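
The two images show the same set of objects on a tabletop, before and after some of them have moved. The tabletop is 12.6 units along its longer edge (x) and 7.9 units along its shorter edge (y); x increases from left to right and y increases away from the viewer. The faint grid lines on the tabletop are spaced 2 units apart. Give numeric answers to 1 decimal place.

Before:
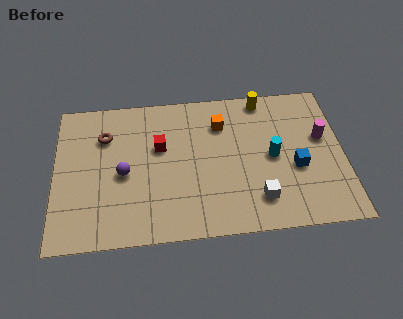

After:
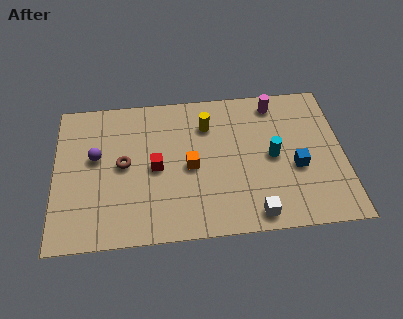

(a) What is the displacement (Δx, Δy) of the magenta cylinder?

(-2.0, 2.1)

The magenta cylinder started near (11.7, 4.7) and ended near (9.7, 6.8).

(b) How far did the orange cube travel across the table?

2.6

The orange cube was near (7.3, 5.9) before and (5.9, 3.7) after, so it travelled √(1.4² + 2.2²) ≈ 2.6 units.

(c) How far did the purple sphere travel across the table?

1.6

The purple sphere was near (3.0, 3.6) before and (1.8, 4.6) after, so it travelled √(1.2² + 1.0²) ≈ 1.6 units.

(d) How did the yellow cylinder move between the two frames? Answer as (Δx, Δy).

(-2.5, -1.2)

The yellow cylinder started near (9.2, 7.1) and ended near (6.7, 5.9).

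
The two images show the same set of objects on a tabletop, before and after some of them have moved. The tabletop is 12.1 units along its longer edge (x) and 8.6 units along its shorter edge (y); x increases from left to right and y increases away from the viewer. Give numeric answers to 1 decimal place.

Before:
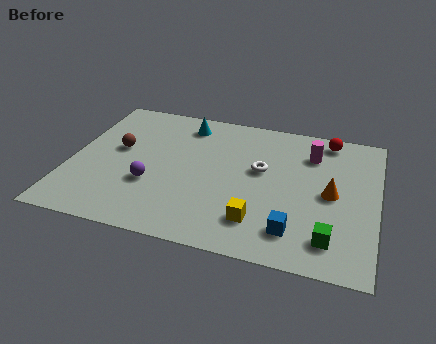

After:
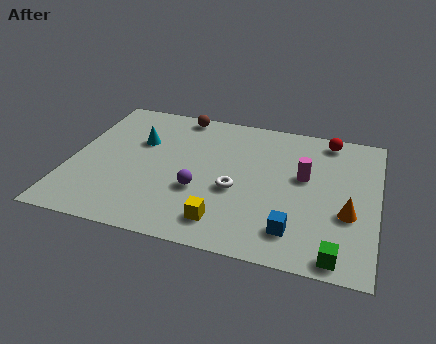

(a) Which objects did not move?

the blue cube and the red sphere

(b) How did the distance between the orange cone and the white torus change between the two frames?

+1.5

Before: roughly 2.9 units apart; after: 4.4. That's 1.5 units further apart.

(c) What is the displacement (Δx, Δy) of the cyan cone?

(-1.7, -1.6)

The cyan cone was at about (4.3, 7.2) and moved to about (2.6, 5.6).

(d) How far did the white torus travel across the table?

1.7

From (7.5, 5.0) to (6.6, 3.5), the white torus covered √(0.9² + 1.5²) ≈ 1.7 units.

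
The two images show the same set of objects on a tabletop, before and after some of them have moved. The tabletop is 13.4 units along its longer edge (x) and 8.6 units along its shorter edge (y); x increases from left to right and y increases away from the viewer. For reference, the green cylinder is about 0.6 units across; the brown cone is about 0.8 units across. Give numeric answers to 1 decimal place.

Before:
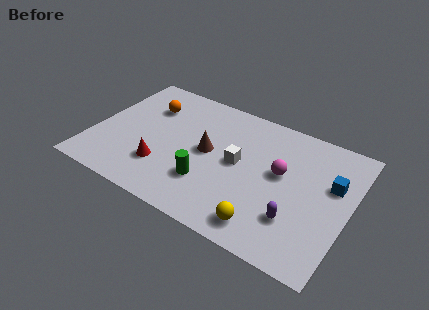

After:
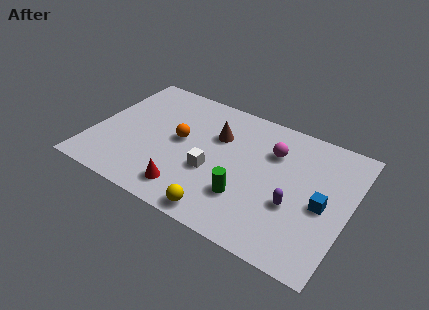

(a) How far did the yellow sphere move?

2.2

The yellow sphere was near (9.5, 1.3) before and (7.3, 0.9) after, so it travelled √(2.2² + 0.4²) ≈ 2.2 units.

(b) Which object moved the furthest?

the orange sphere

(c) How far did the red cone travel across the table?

1.7

From (3.9, 2.4) to (5.4, 1.5), the red cone covered √(1.5² + 0.9²) ≈ 1.7 units.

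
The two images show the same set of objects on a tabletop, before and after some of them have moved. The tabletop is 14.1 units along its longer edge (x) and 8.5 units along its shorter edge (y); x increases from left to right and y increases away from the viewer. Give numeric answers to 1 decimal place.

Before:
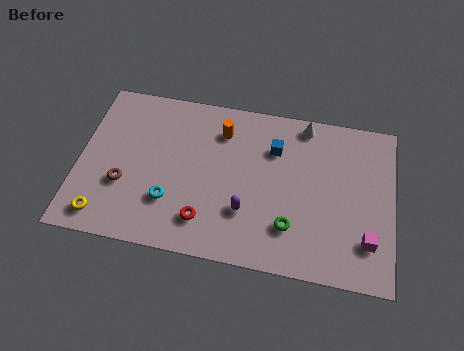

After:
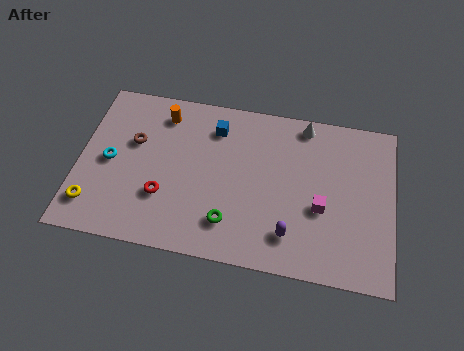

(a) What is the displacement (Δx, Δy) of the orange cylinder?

(-2.7, 0.4)

The orange cylinder was at about (6.3, 6.6) and moved to about (3.6, 7.0).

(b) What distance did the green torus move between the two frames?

2.7

The green torus was near (9.6, 2.2) before and (6.9, 1.9) after, so it travelled √(2.7² + 0.3²) ≈ 2.7 units.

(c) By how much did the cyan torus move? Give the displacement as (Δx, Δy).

(-2.8, 1.6)

The cyan torus was at about (4.2, 2.5) and moved to about (1.4, 4.1).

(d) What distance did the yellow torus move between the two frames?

0.7

From (1.3, 1.2) to (0.8, 1.7), the yellow torus covered √(0.5² + 0.5²) ≈ 0.7 units.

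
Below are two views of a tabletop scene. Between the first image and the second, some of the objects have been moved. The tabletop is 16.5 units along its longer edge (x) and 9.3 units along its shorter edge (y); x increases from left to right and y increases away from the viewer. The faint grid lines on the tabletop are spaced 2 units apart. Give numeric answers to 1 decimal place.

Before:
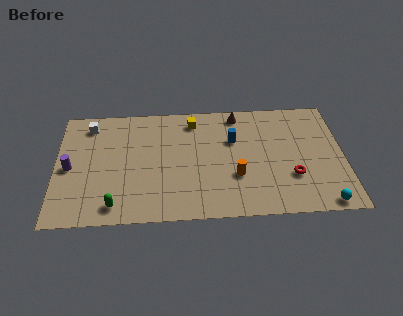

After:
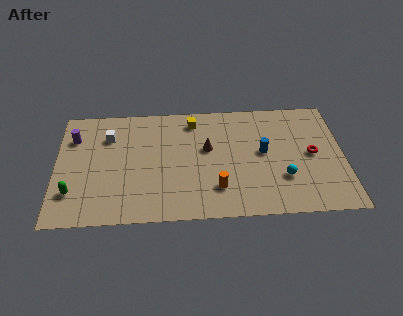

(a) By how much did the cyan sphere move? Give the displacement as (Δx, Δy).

(-2.2, 2.1)

From the two frames, the cyan sphere sits at roughly (15.2, 0.8) before and (13.0, 2.9) after.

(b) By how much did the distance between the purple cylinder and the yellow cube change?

-0.9

Before: roughly 7.9 units apart; after: 7.0. That's 0.9 units closer together.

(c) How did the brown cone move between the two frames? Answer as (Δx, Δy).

(-1.8, -2.7)

From the two frames, the brown cone sits at roughly (10.5, 8.2) before and (8.7, 5.5) after.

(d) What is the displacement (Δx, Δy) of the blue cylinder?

(1.7, -1.1)

The blue cylinder started near (10.2, 6.1) and ended near (11.9, 5.0).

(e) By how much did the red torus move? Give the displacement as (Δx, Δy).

(1.2, 1.7)

The red torus was at about (13.5, 3.0) and moved to about (14.7, 4.7).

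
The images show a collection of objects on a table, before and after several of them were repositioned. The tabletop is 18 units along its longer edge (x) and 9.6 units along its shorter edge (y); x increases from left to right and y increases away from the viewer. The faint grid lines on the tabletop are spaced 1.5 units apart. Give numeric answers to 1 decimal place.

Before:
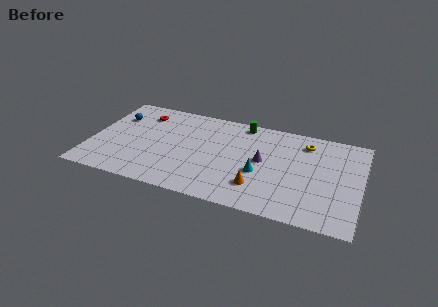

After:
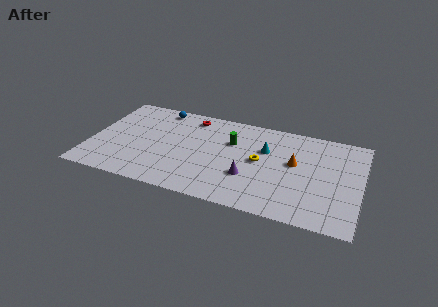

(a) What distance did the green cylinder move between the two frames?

2.3

The green cylinder moved from about (9.9, 8.6) to (9.3, 6.4), a distance of √(0.6² + 2.2²) ≈ 2.3.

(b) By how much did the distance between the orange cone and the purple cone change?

+1.0

Before: roughly 2.7 units apart; after: 3.7. That's 1.0 units further apart.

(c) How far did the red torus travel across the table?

3.4

From (3.1, 7.6) to (6.4, 8.2), the red torus covered √(3.3² + 0.6²) ≈ 3.4 units.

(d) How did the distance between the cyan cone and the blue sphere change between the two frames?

-2.7

Before: roughly 10.4 units apart; after: 7.7. That's 2.7 units closer together.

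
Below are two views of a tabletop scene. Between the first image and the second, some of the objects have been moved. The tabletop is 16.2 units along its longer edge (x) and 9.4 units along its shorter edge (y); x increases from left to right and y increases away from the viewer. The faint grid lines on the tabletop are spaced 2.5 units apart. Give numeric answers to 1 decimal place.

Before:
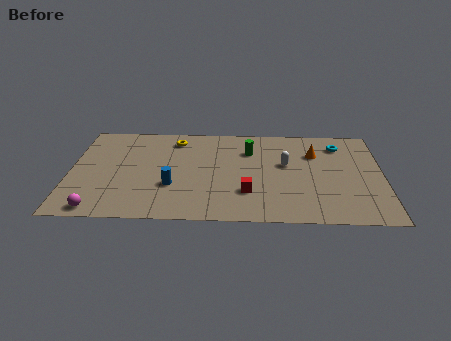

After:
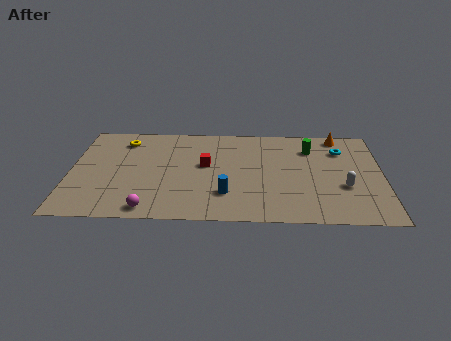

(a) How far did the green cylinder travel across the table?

3.2

The green cylinder moved from about (9.3, 6.8) to (12.5, 7.1), a distance of √(3.2² + 0.3²) ≈ 3.2.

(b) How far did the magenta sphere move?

2.6

The magenta sphere moved from about (1.6, 0.9) to (4.2, 1.0), a distance of √(2.6² + 0.1²) ≈ 2.6.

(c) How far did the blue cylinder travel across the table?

2.9

The blue cylinder moved from about (5.3, 3.2) to (8.1, 2.5), a distance of √(2.8² + 0.7²) ≈ 2.9.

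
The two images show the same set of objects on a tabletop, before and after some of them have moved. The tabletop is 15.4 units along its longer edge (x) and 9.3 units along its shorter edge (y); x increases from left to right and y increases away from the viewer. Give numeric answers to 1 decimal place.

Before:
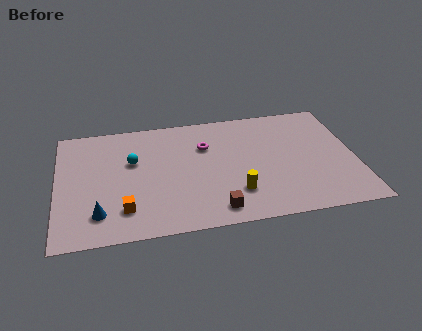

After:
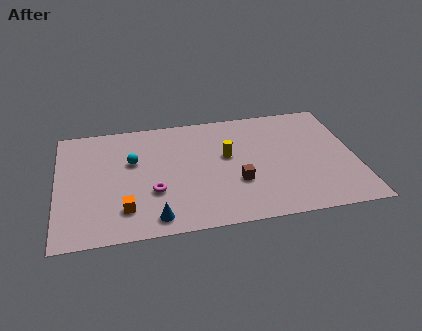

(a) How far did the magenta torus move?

4.3

From (7.7, 6.4) to (4.9, 3.2), the magenta torus covered √(2.8² + 3.2²) ≈ 4.3 units.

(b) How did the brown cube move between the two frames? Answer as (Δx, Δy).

(1.2, 1.9)

The brown cube was at about (8.0, 1.3) and moved to about (9.2, 3.2).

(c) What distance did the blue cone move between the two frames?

2.9

From (2.1, 2.0) to (4.9, 1.2), the blue cone covered √(2.8² + 0.8²) ≈ 2.9 units.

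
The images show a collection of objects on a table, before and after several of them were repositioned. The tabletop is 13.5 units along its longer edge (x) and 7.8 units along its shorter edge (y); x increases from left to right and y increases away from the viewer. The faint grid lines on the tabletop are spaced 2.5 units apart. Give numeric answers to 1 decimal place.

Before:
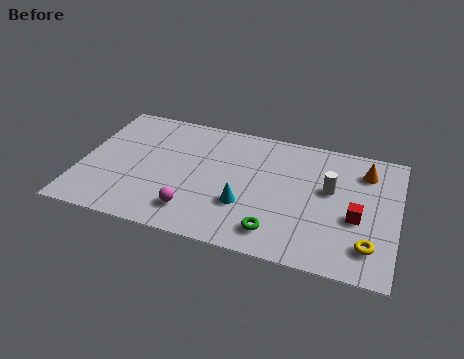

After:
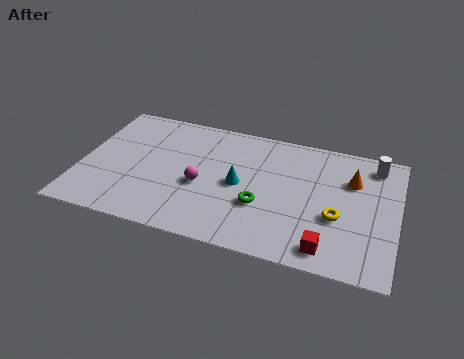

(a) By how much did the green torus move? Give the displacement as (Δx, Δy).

(-0.7, 1.4)

From the two frames, the green torus sits at roughly (8.5, 1.4) before and (7.8, 2.8) after.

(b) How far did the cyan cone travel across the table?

1.2

From (7.1, 2.6) to (6.8, 3.8), the cyan cone covered √(0.3² + 1.2²) ≈ 1.2 units.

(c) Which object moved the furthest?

the white cylinder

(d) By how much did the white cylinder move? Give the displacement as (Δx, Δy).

(1.8, 2.0)

From the two frames, the white cylinder sits at roughly (10.6, 4.6) before and (12.4, 6.6) after.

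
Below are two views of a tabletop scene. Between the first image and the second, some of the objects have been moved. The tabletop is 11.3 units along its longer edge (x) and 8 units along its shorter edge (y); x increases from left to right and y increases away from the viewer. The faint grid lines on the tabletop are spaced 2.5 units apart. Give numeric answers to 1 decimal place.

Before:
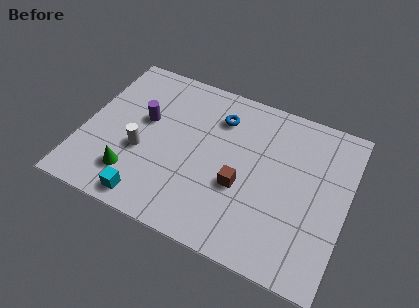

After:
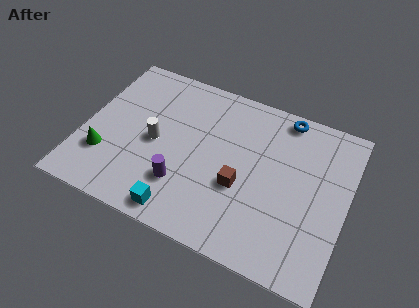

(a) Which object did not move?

the brown cube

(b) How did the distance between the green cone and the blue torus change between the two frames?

+3.3

The distance was about 5.4 in the first image and 8.7 in the second, so they moved 3.3 units further apart.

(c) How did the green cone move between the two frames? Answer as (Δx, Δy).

(-1.3, 0.5)

The green cone started near (2.4, 1.8) and ended near (1.1, 2.3).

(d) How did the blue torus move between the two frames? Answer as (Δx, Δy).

(2.7, 1.1)

The blue torus was at about (5.6, 6.1) and moved to about (8.3, 7.2).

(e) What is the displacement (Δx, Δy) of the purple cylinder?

(2.0, -2.5)

The purple cylinder was at about (2.5, 4.7) and moved to about (4.5, 2.2).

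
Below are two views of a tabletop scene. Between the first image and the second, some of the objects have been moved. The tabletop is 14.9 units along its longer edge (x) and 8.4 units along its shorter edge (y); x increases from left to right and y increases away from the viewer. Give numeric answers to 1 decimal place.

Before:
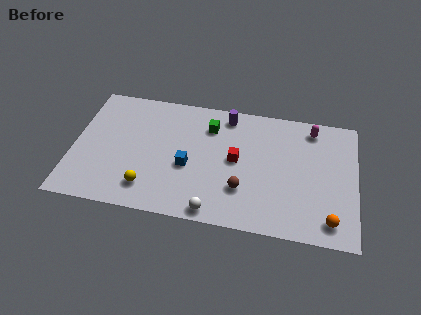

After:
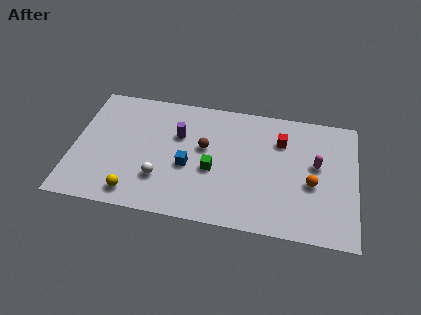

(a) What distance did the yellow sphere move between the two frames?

0.9

The yellow sphere was near (4.1, 1.7) before and (3.4, 1.2) after, so it travelled √(0.7² + 0.5²) ≈ 0.9 units.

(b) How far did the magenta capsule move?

2.4

From (12.5, 7.2) to (12.8, 4.8), the magenta capsule covered √(0.3² + 2.4²) ≈ 2.4 units.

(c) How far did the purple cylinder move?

3.1

The purple cylinder was near (8.0, 7.3) before and (5.5, 5.5) after, so it travelled √(2.5² + 1.8²) ≈ 3.1 units.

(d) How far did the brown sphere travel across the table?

3.2

From (9.0, 2.5) to (6.9, 4.9), the brown sphere covered √(2.1² + 2.4²) ≈ 3.2 units.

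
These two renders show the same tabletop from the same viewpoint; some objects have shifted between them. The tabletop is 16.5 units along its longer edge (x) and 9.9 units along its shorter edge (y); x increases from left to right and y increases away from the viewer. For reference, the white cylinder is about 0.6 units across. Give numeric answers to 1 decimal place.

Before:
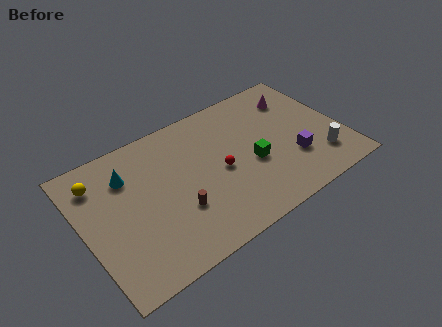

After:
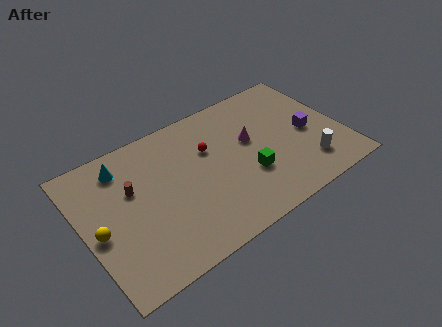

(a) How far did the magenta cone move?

3.8

The magenta cone moved from about (14.2, 7.6) to (10.8, 5.8), a distance of √(3.4² + 1.8²) ≈ 3.8.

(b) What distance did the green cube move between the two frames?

0.8

From (10.6, 4.1) to (10.2, 3.4), the green cube covered √(0.4² + 0.7²) ≈ 0.8 units.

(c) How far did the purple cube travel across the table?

2.0

The purple cube moved from about (13.1, 3.1) to (14.4, 4.6), a distance of √(1.3² + 1.5²) ≈ 2.0.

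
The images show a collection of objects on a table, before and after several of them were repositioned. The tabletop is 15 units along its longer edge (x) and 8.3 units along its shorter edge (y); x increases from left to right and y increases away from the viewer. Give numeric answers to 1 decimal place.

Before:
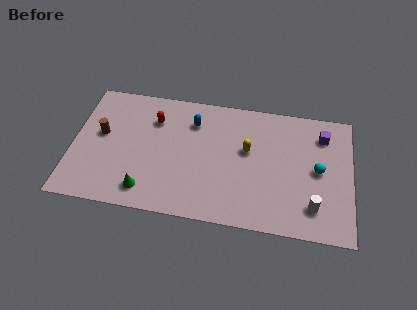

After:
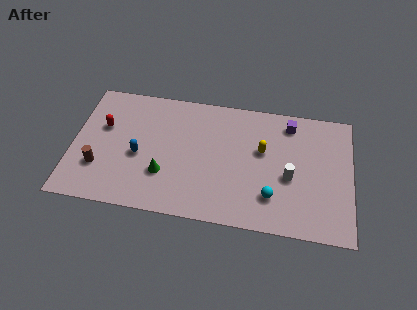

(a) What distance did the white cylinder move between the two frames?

2.1

The white cylinder was near (13.0, 1.8) before and (11.7, 3.5) after, so it travelled √(1.3² + 1.7²) ≈ 2.1 units.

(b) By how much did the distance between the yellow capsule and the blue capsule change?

+3.4

Before: roughly 3.3 units apart; after: 6.7. That's 3.4 units further apart.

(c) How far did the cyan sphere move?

3.2

The cyan sphere moved from about (13.2, 4.2) to (10.8, 2.1), a distance of √(2.4² + 2.1²) ≈ 3.2.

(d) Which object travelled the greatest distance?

the blue capsule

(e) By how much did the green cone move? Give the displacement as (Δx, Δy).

(0.9, 1.2)

From the two frames, the green cone sits at roughly (4.1, 1.4) before and (5.0, 2.6) after.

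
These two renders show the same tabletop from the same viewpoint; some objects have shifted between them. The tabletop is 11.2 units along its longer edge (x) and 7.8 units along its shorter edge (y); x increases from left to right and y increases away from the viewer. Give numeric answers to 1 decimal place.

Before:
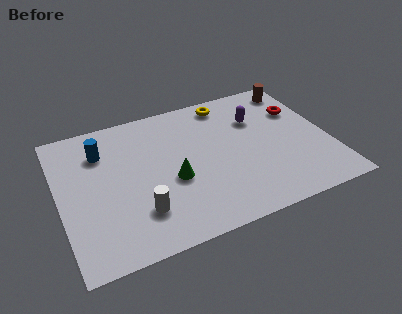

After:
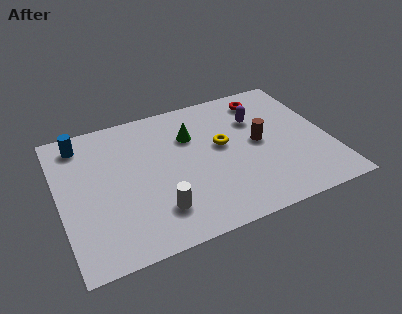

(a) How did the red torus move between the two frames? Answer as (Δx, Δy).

(-1.3, 1.2)

The red torus started near (10.2, 5.3) and ended near (8.9, 6.5).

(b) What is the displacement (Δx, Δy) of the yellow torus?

(-0.5, -2.4)

The yellow torus was at about (7.3, 6.8) and moved to about (6.8, 4.4).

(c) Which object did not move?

the purple capsule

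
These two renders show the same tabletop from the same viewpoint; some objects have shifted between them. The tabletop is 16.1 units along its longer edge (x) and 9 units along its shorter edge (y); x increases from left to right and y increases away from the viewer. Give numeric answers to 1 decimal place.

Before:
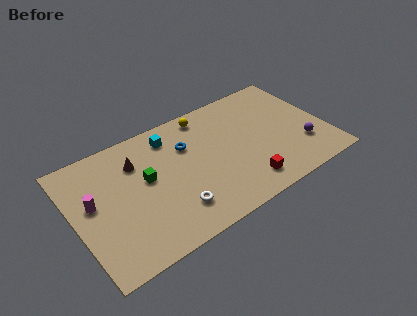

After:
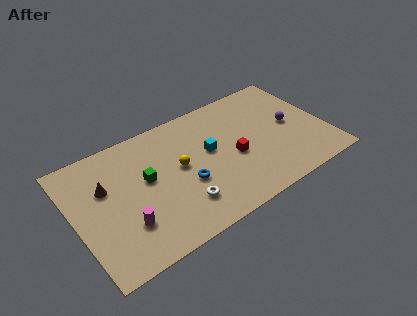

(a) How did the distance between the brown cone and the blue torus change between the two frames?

+2.1

Before: roughly 3.2 units apart; after: 5.3. That's 2.1 units further apart.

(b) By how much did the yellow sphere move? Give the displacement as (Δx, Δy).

(-2.2, -3.0)

From the two frames, the yellow sphere sits at roughly (8.9, 7.9) before and (6.7, 4.9) after.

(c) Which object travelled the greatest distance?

the yellow sphere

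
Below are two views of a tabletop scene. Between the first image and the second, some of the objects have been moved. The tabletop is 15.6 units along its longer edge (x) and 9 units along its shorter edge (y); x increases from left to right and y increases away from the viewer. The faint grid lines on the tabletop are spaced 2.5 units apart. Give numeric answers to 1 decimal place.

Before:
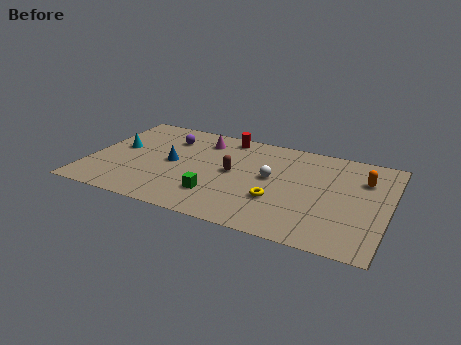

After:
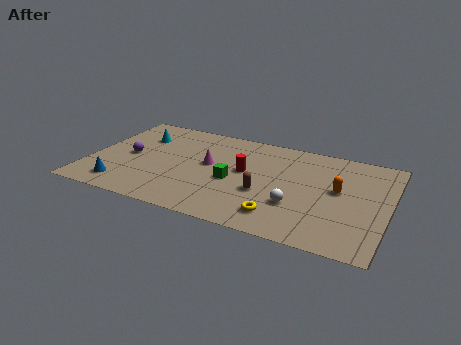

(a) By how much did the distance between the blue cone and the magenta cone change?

+2.5

The distance was about 3.0 in the first image and 5.5 in the second, so they moved 2.5 units further apart.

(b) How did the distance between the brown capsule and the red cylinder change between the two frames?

-1.4

Before: roughly 3.4 units apart; after: 2.0. That's 1.4 units closer together.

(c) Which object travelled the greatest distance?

the blue cone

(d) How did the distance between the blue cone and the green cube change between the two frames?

+2.7

They were about 3.4 units apart before and 6.1 after — 2.7 units further apart.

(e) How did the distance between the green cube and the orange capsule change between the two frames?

-2.9

They were about 8.4 units apart before and 5.5 after — 2.9 units closer together.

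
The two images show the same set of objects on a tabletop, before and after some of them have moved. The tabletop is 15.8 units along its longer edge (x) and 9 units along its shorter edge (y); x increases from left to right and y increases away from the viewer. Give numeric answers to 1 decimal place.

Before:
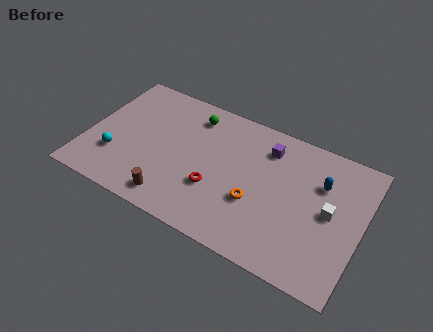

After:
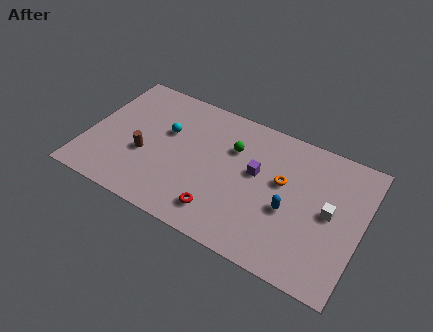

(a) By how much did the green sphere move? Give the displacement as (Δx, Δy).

(2.5, -1.2)

The green sphere was at about (5.7, 7.4) and moved to about (8.2, 6.2).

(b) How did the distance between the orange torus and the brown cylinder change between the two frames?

+3.1

Before: roughly 4.9 units apart; after: 8.0. That's 3.1 units further apart.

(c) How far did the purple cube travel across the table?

1.9

The purple cube was near (10.1, 7.1) before and (9.7, 5.2) after, so it travelled √(0.4² + 1.9²) ≈ 1.9 units.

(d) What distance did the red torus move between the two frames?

1.5

From (7.6, 3.1) to (8.1, 1.7), the red torus covered √(0.5² + 1.4²) ≈ 1.5 units.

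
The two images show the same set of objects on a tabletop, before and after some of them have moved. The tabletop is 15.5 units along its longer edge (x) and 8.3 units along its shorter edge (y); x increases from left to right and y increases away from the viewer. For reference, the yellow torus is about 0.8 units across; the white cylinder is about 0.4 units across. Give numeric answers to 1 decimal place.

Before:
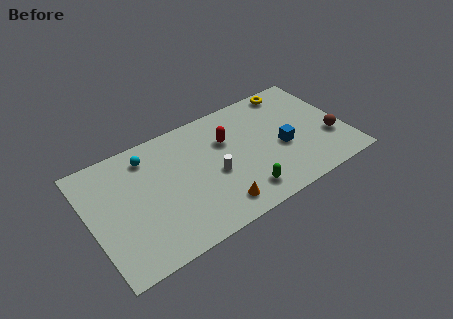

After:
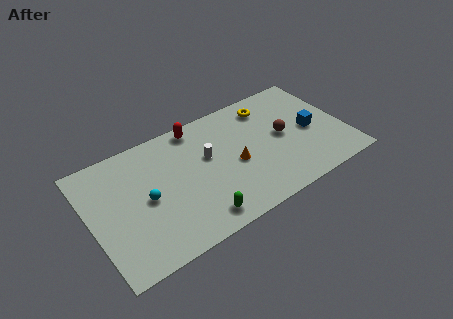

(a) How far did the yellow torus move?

1.7

The yellow torus was near (12.9, 7.4) before and (11.3, 6.8) after, so it travelled √(1.6² + 0.6²) ≈ 1.7 units.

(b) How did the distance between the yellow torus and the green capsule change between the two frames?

+0.5

They were about 7.2 units apart before and 7.7 after — 0.5 units further apart.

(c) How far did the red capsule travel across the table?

2.4

From (8.5, 5.6) to (6.9, 7.4), the red capsule covered √(1.6² + 1.8²) ≈ 2.4 units.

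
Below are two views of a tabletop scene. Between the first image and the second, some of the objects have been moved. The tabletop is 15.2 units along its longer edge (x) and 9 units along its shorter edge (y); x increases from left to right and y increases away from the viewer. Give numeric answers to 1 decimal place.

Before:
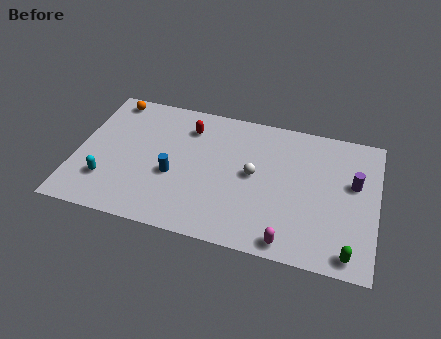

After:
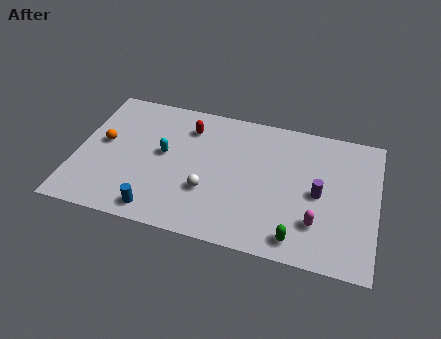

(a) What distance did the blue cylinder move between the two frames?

2.6

From (5.0, 3.6) to (4.4, 1.1), the blue cylinder covered √(0.6² + 2.5²) ≈ 2.6 units.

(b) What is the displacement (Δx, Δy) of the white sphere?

(-2.2, -1.7)

The white sphere started near (9.0, 4.7) and ended near (6.8, 3.0).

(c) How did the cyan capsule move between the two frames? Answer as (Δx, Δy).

(2.7, 2.5)

The cyan capsule was at about (1.7, 2.4) and moved to about (4.4, 4.9).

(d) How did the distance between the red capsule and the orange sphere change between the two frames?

+0.5

They were about 4.2 units apart before and 4.7 after — 0.5 units further apart.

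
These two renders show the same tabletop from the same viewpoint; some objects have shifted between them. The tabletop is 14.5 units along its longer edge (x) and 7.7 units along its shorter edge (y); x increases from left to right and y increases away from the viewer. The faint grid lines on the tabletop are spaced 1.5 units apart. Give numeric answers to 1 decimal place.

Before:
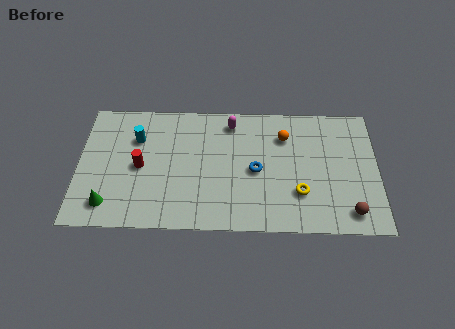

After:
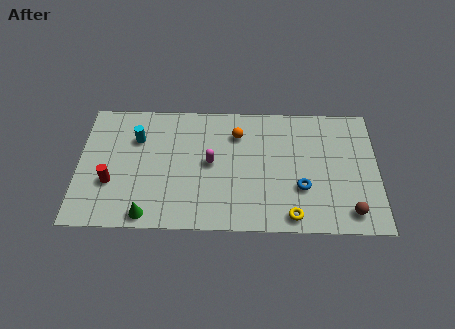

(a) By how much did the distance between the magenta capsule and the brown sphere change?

-0.5

They were about 7.8 units apart before and 7.3 after — 0.5 units closer together.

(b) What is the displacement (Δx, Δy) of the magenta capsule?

(-1.0, -2.5)

The magenta capsule was at about (7.4, 6.5) and moved to about (6.4, 4.0).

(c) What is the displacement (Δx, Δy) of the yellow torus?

(-0.4, -1.4)

The yellow torus was at about (10.7, 2.3) and moved to about (10.3, 0.9).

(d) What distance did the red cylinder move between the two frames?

1.7

The red cylinder was near (3.0, 3.7) before and (1.6, 2.7) after, so it travelled √(1.4² + 1.0²) ≈ 1.7 units.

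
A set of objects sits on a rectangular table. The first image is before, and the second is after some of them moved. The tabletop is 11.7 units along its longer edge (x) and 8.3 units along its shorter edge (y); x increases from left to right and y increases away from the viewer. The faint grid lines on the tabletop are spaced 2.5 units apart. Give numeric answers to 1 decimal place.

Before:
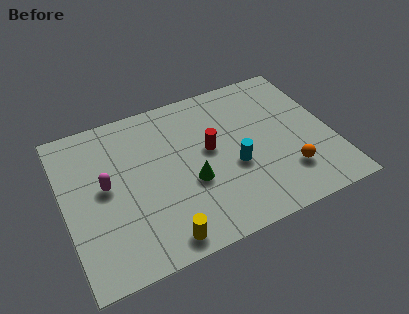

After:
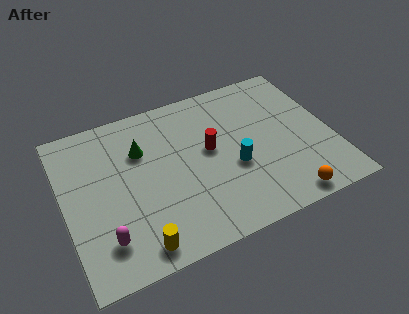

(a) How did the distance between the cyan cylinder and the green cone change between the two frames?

+2.6

Before: roughly 1.9 units apart; after: 4.5. That's 2.6 units further apart.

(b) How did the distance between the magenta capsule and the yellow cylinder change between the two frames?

-2.5

Before: roughly 4.0 units apart; after: 1.5. That's 2.5 units closer together.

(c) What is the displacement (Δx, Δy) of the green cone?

(-1.9, 2.5)

The green cone was at about (5.4, 3.2) and moved to about (3.5, 5.7).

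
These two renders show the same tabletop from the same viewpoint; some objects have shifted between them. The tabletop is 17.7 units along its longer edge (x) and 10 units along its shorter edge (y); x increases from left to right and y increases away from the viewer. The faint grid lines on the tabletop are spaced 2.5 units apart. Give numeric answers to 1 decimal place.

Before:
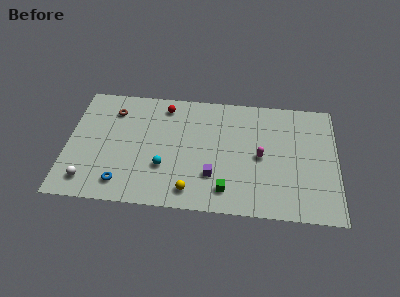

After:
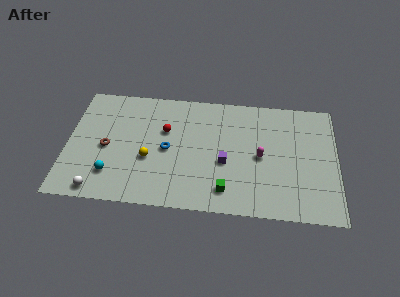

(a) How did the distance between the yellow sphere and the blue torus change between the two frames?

-3.0

Before: roughly 4.5 units apart; after: 1.5. That's 3.0 units closer together.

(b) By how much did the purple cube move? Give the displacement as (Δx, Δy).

(0.8, 1.2)

The purple cube started near (9.6, 2.9) and ended near (10.4, 4.1).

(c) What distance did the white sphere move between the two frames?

1.0

The white sphere was near (1.5, 1.7) before and (2.2, 1.0) after, so it travelled √(0.7² + 0.7²) ≈ 1.0 units.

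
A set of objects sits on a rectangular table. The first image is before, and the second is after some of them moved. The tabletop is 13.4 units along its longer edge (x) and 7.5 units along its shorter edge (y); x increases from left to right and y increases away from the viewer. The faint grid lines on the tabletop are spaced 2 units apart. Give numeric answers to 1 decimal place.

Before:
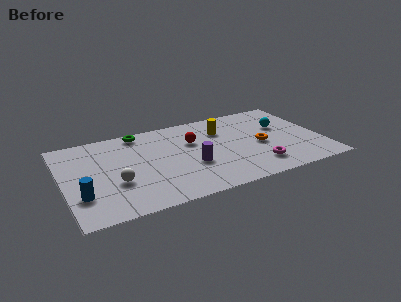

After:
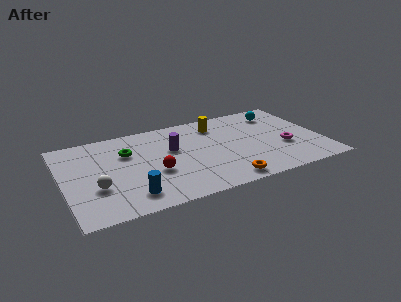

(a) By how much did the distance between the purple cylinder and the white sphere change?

+0.7

They were about 3.9 units apart before and 4.6 after — 0.7 units further apart.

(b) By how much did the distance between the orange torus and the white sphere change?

-1.0

Before: roughly 7.6 units apart; after: 6.6. That's 1.0 units closer together.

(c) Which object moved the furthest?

the orange torus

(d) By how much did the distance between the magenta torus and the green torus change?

+0.7

Before: roughly 7.6 units apart; after: 8.3. That's 0.7 units further apart.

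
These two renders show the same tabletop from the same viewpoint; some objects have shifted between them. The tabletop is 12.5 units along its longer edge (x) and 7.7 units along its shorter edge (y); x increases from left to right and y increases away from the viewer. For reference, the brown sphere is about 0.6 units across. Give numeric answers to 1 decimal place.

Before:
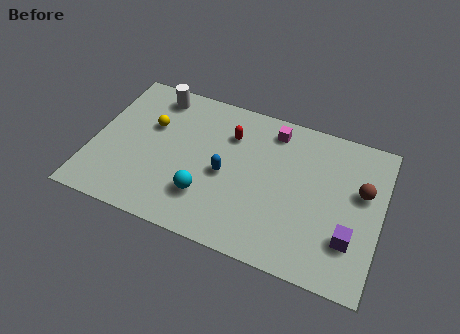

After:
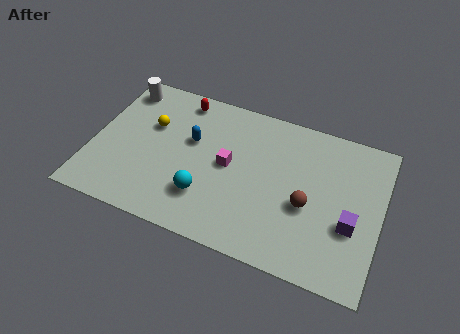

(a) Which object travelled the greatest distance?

the magenta cube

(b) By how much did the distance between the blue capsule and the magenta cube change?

-1.7

Before: roughly 3.5 units apart; after: 1.8. That's 1.7 units closer together.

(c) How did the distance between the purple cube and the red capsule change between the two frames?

+2.2

The distance was about 6.5 in the first image and 8.7 in the second, so they moved 2.2 units further apart.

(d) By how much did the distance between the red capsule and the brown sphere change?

+1.0

Before: roughly 5.9 units apart; after: 6.9. That's 1.0 units further apart.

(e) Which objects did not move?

the cyan sphere and the yellow sphere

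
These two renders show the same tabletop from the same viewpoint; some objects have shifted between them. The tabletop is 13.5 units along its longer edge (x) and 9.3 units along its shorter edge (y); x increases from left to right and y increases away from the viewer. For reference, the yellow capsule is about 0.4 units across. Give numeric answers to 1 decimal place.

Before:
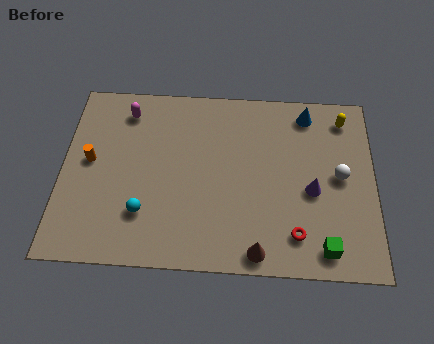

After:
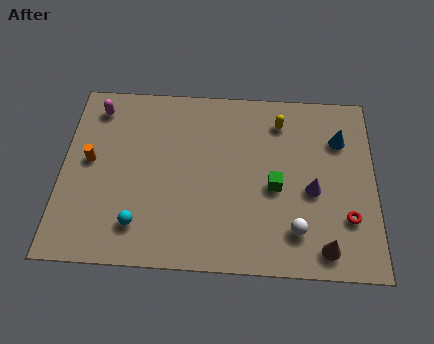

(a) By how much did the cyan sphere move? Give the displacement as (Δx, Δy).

(-0.2, -0.6)

From the two frames, the cyan sphere sits at roughly (3.6, 2.5) before and (3.4, 1.9) after.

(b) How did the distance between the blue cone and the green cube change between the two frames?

-3.0

They were about 6.8 units apart before and 3.8 after — 3.0 units closer together.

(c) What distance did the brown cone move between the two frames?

2.8

From (8.5, 0.9) to (11.3, 1.2), the brown cone covered √(2.8² + 0.3²) ≈ 2.8 units.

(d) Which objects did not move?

the orange cylinder and the purple cone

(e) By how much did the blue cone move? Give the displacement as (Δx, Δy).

(1.4, -1.3)

The blue cone started near (10.6, 8.0) and ended near (12.0, 6.7).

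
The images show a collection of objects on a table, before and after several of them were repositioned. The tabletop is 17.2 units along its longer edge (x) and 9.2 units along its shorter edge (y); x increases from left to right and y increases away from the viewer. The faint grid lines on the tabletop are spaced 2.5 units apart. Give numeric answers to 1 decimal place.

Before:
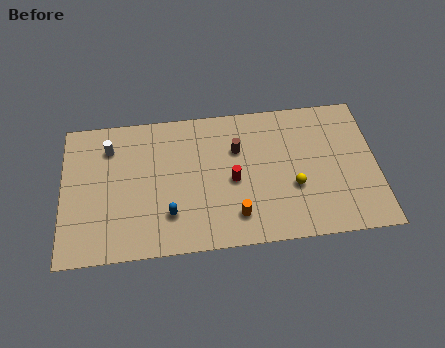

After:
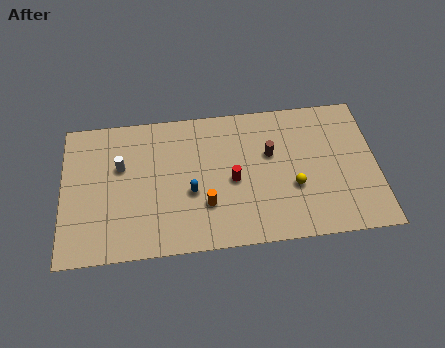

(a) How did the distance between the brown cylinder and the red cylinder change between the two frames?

+0.6

They were about 2.0 units apart before and 2.6 after — 0.6 units further apart.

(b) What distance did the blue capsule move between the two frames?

1.8

The blue capsule moved from about (5.8, 2.4) to (7.0, 3.7), a distance of √(1.2² + 1.3²) ≈ 1.8.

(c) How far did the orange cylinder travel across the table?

1.8

The orange cylinder moved from about (9.4, 1.9) to (7.8, 2.8), a distance of √(1.6² + 0.9²) ≈ 1.8.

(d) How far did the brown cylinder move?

1.9

The brown cylinder moved from about (9.6, 6.2) to (11.4, 5.7), a distance of √(1.8² + 0.5²) ≈ 1.9.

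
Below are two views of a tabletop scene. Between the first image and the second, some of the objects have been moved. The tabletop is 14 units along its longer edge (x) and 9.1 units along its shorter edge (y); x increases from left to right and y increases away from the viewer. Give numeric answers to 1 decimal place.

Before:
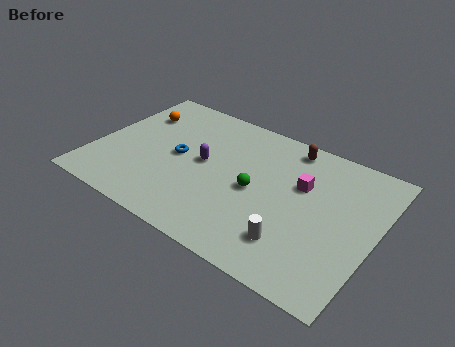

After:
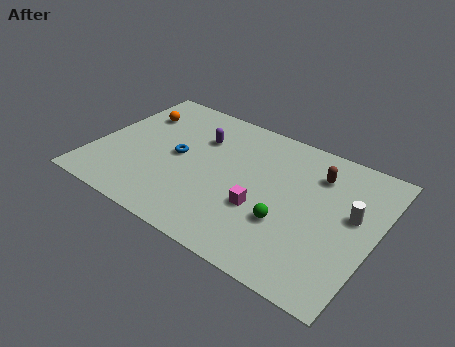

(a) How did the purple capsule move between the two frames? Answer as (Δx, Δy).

(-0.5, 1.6)

From the two frames, the purple capsule sits at roughly (5.4, 4.8) before and (4.9, 6.4) after.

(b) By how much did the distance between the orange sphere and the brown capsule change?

+1.5

Before: roughly 7.8 units apart; after: 9.3. That's 1.5 units further apart.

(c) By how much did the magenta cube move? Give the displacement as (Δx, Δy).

(-1.6, -2.5)

From the two frames, the magenta cube sits at roughly (10.2, 5.8) before and (8.6, 3.3) after.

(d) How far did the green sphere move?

2.2

The green sphere moved from about (8.1, 4.3) to (9.9, 3.1), a distance of √(1.8² + 1.2²) ≈ 2.2.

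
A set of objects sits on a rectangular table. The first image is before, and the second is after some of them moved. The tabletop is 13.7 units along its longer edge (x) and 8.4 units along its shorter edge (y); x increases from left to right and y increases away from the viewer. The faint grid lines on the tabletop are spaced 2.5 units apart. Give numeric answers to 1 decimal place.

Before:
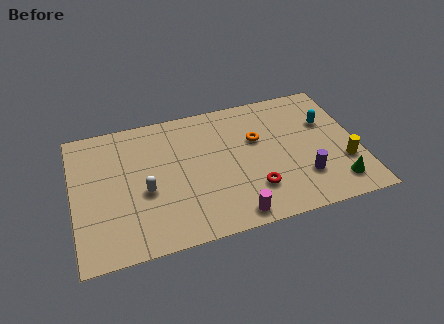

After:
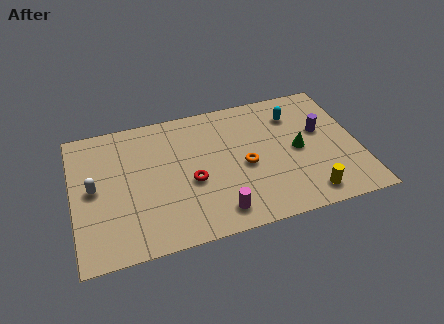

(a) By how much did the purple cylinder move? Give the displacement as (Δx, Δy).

(1.1, 2.7)

The purple cylinder was at about (10.9, 2.3) and moved to about (12.0, 5.0).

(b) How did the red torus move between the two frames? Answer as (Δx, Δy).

(-2.9, 1.3)

The red torus was at about (8.5, 2.2) and moved to about (5.6, 3.5).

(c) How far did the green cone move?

3.1

The green cone was near (12.4, 1.5) before and (10.8, 4.1) after, so it travelled √(1.6² + 2.6²) ≈ 3.1 units.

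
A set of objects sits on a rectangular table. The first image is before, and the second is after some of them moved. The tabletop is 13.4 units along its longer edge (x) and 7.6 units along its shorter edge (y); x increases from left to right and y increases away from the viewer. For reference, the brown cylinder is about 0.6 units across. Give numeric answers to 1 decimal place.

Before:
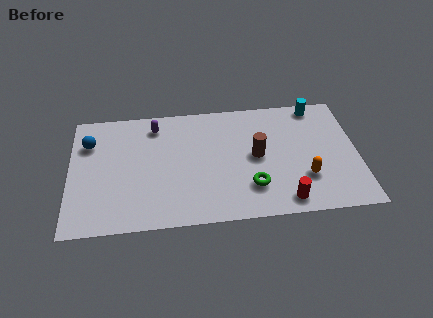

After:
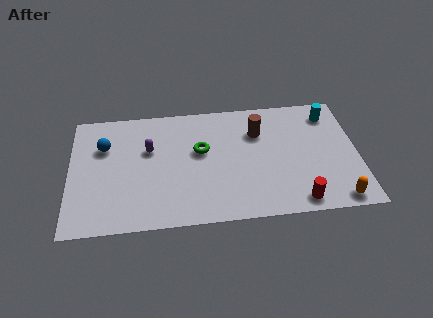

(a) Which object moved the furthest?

the green torus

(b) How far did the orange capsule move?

2.1

The orange capsule moved from about (10.9, 2.3) to (12.3, 0.8), a distance of √(1.4² + 1.5²) ≈ 2.1.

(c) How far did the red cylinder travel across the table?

0.6

The red cylinder was near (9.9, 1.0) before and (10.5, 0.9) after, so it travelled √(0.6² + 0.1²) ≈ 0.6 units.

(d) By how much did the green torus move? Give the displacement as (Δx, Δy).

(-2.3, 2.5)

From the two frames, the green torus sits at roughly (8.4, 2.0) before and (6.1, 4.5) after.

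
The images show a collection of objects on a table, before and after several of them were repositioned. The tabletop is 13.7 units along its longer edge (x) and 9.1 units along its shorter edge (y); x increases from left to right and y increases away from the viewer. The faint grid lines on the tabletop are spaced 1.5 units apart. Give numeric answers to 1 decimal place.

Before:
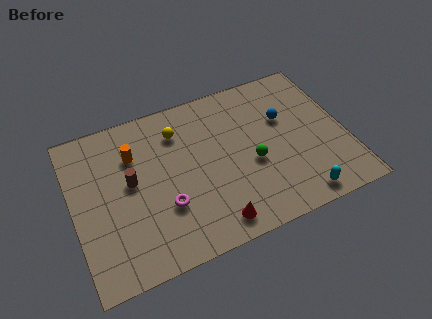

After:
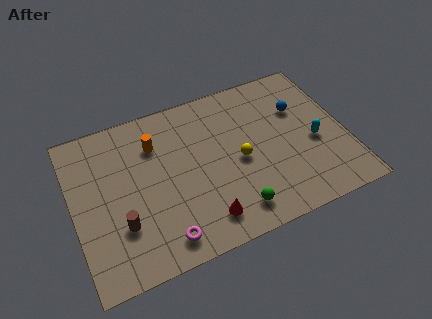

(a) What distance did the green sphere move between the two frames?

2.6

The green sphere was near (8.9, 3.8) before and (7.7, 1.5) after, so it travelled √(1.2² + 2.3²) ≈ 2.6 units.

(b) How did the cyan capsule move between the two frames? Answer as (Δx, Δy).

(1.2, 2.9)

From the two frames, the cyan capsule sits at roughly (10.9, 1.0) before and (12.1, 3.9) after.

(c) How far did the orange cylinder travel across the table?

1.1

The orange cylinder was near (3.2, 6.5) before and (4.3, 6.7) after, so it travelled √(1.1² + 0.2²) ≈ 1.1 units.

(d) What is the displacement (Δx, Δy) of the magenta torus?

(-0.3, -1.7)

The magenta torus started near (4.4, 3.0) and ended near (4.1, 1.3).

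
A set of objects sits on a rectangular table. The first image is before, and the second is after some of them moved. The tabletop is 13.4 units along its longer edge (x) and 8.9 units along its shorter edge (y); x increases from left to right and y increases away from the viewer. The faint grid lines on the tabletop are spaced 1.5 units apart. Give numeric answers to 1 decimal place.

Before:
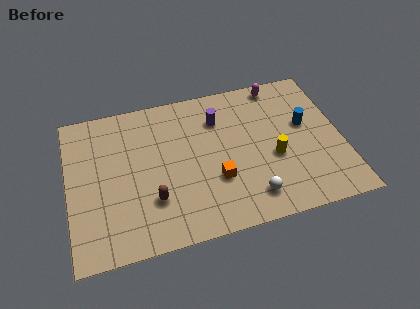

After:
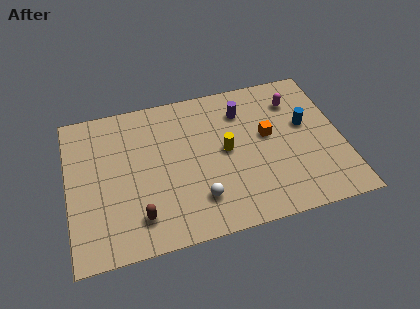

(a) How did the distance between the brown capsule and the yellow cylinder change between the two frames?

-0.9

They were about 6.1 units apart before and 5.2 after — 0.9 units closer together.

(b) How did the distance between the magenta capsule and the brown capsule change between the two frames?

+0.9

The distance was about 8.5 in the first image and 9.4 in the second, so they moved 0.9 units further apart.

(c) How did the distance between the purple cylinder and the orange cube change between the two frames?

-1.5

Before: roughly 3.6 units apart; after: 2.1. That's 1.5 units closer together.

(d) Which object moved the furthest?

the orange cube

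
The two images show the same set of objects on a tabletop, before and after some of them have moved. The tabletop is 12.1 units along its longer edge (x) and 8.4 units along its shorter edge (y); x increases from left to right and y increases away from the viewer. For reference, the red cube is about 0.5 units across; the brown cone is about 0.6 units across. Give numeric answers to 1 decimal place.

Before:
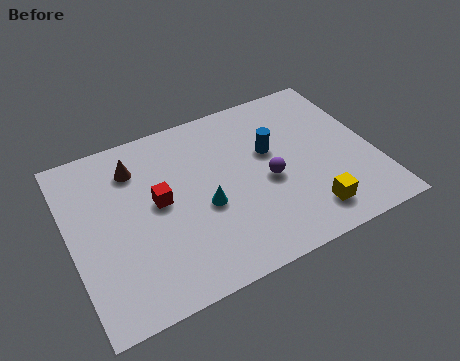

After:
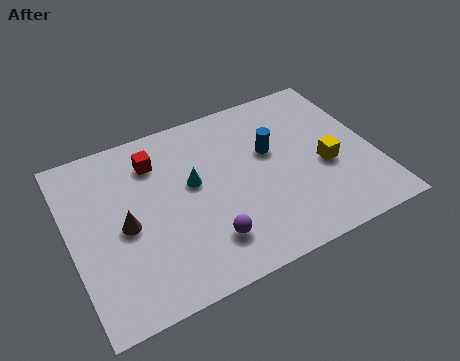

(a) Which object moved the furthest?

the purple sphere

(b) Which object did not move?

the blue cylinder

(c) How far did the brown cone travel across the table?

2.7

From (2.8, 6.5) to (2.1, 3.9), the brown cone covered √(0.7² + 2.6²) ≈ 2.7 units.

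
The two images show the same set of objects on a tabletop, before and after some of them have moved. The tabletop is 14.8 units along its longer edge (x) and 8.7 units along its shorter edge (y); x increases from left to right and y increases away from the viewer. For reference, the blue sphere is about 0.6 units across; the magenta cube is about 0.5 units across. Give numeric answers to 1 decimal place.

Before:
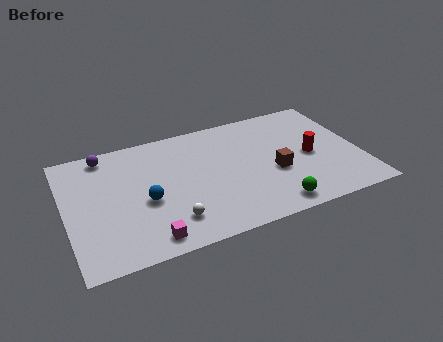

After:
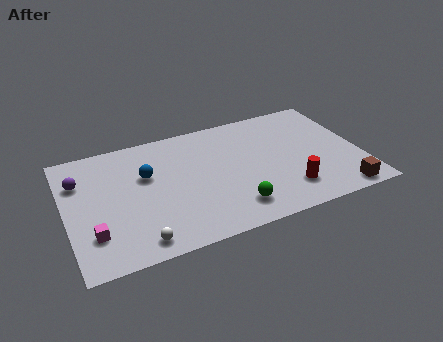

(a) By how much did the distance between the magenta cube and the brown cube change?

+5.3

Before: roughly 7.0 units apart; after: 12.3. That's 5.3 units further apart.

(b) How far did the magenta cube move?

2.9

The magenta cube moved from about (3.8, 1.1) to (1.2, 2.3), a distance of √(2.6² + 1.2²) ≈ 2.9.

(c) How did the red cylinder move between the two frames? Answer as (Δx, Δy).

(-1.4, -2.1)

The red cylinder started near (12.3, 4.1) and ended near (10.9, 2.0).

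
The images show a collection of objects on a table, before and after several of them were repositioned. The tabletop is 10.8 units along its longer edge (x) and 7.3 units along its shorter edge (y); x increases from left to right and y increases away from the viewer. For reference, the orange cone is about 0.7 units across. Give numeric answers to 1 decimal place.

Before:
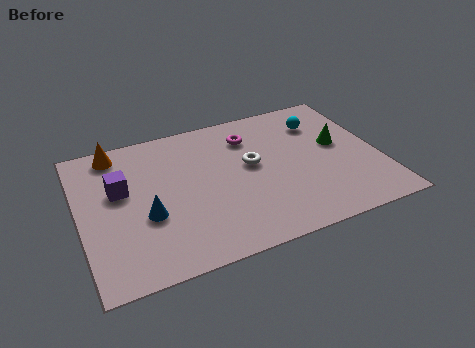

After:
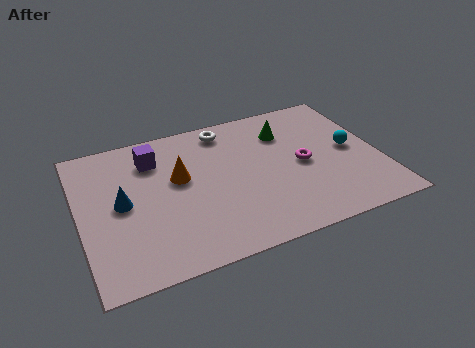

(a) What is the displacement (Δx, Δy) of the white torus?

(-0.7, 2.2)

The white torus started near (6.2, 4.1) and ended near (5.5, 6.3).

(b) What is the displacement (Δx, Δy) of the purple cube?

(1.3, 1.2)

From the two frames, the purple cube sits at roughly (1.5, 4.4) before and (2.8, 5.6) after.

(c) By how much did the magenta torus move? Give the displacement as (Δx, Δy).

(1.7, -2.1)

From the two frames, the magenta torus sits at roughly (6.3, 5.6) before and (8.0, 3.5) after.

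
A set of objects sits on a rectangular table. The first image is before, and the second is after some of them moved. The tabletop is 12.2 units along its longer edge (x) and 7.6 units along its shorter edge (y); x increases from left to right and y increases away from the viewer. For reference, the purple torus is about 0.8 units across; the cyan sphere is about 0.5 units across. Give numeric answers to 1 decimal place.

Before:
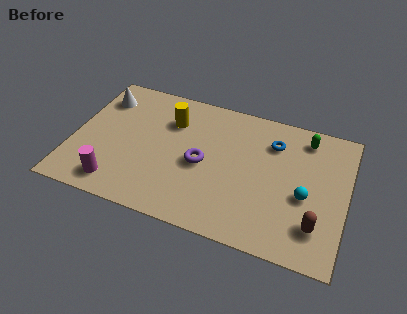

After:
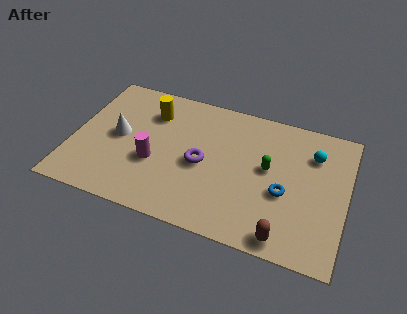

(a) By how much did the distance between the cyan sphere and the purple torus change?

+0.6

Before: roughly 4.6 units apart; after: 5.2. That's 0.6 units further apart.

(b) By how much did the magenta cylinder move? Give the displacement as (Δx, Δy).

(1.5, 1.7)

The magenta cylinder started near (2.2, 1.2) and ended near (3.7, 2.9).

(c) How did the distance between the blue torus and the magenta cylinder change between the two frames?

-2.2

Before: roughly 8.0 units apart; after: 5.8. That's 2.2 units closer together.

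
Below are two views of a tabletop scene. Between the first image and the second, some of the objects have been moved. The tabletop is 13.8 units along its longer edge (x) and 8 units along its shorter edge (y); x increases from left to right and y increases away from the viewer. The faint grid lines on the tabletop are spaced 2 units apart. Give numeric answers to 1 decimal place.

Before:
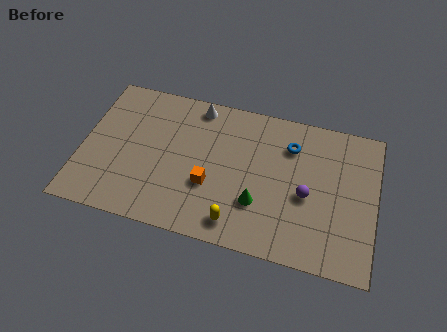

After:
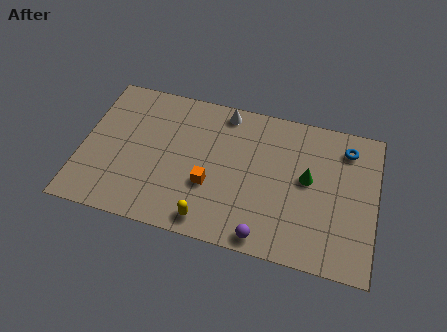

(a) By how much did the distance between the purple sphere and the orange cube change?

-1.1

The distance was about 4.5 in the first image and 3.4 in the second, so they moved 1.1 units closer together.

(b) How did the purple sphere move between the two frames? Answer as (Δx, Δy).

(-1.8, -2.7)

The purple sphere started near (10.6, 3.5) and ended near (8.8, 0.8).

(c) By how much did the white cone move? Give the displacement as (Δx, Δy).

(1.3, 0.0)

The white cone started near (5.2, 7.1) and ended near (6.5, 7.1).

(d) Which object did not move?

the orange cube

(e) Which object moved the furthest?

the purple sphere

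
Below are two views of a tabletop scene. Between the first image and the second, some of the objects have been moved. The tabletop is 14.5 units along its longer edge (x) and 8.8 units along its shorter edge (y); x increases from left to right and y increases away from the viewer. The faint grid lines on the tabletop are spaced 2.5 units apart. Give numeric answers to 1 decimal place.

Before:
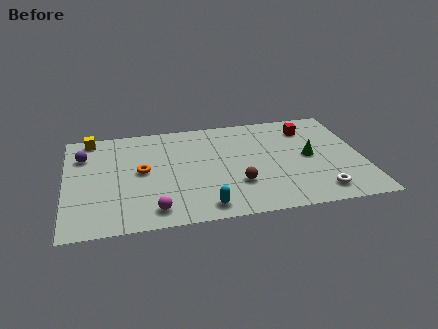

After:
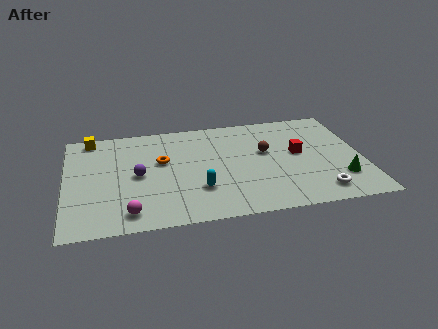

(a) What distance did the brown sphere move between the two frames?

2.9

The brown sphere moved from about (8.3, 2.7) to (9.8, 5.2), a distance of √(1.5² + 2.5²) ≈ 2.9.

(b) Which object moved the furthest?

the purple sphere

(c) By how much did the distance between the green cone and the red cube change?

+0.6

They were about 2.5 units apart before and 3.1 after — 0.6 units further apart.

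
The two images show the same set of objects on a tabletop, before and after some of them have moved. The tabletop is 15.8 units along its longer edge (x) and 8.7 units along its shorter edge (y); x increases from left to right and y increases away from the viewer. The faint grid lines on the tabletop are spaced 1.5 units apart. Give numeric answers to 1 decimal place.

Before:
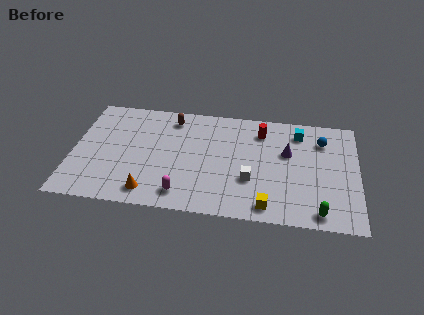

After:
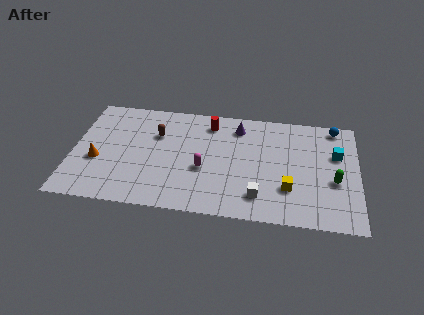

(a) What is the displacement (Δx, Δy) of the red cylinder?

(-2.9, 0.3)

The red cylinder started near (10.4, 6.9) and ended near (7.5, 7.2).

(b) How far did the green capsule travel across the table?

2.6

The green capsule was near (13.7, 1.0) before and (14.5, 3.5) after, so it travelled √(0.8² + 2.5²) ≈ 2.6 units.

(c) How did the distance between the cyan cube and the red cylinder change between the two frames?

+5.2

The distance was about 2.1 in the first image and 7.3 in the second, so they moved 5.2 units further apart.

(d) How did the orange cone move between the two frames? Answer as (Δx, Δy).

(-3.0, 2.1)

The orange cone was at about (4.4, 1.3) and moved to about (1.4, 3.4).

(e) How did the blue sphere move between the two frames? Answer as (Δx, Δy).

(0.7, 1.2)

From the two frames, the blue sphere sits at roughly (13.8, 6.6) before and (14.5, 7.8) after.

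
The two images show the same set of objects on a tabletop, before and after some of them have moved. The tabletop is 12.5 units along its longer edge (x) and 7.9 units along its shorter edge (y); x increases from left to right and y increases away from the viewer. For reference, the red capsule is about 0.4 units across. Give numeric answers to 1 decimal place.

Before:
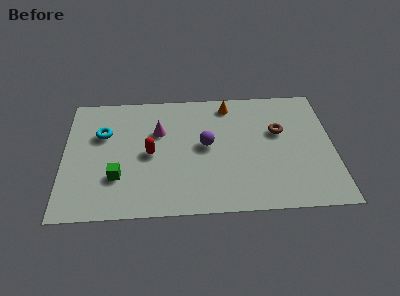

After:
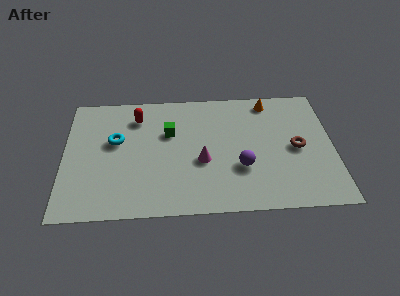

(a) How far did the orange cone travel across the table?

1.9

From (7.7, 6.8) to (9.6, 6.9), the orange cone covered √(1.9² + 0.1²) ≈ 1.9 units.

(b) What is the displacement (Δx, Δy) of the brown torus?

(0.8, -1.1)

The brown torus was at about (10.0, 4.9) and moved to about (10.8, 3.8).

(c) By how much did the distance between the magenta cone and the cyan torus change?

+1.7

The distance was about 2.6 in the first image and 4.3 in the second, so they moved 1.7 units further apart.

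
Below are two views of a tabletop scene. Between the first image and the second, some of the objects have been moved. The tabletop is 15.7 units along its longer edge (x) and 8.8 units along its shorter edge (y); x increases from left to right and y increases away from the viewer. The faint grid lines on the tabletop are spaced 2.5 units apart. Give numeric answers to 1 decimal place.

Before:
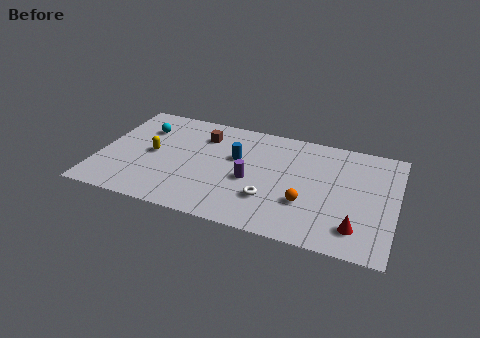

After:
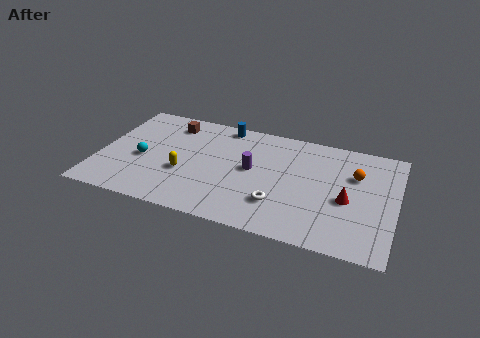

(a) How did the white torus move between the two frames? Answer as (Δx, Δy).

(0.5, -0.2)

The white torus started near (9.2, 2.6) and ended near (9.7, 2.4).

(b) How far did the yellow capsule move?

2.1

The yellow capsule was near (2.8, 4.4) before and (4.6, 3.3) after, so it travelled √(1.8² + 1.1²) ≈ 2.1 units.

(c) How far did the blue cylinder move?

2.7

The blue cylinder moved from about (7.2, 5.4) to (6.3, 7.9), a distance of √(0.9² + 2.5²) ≈ 2.7.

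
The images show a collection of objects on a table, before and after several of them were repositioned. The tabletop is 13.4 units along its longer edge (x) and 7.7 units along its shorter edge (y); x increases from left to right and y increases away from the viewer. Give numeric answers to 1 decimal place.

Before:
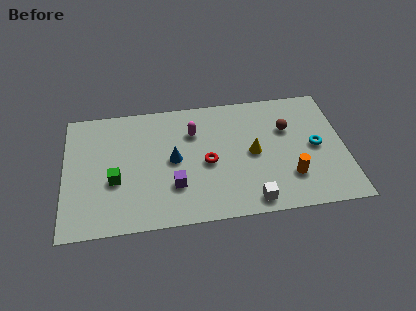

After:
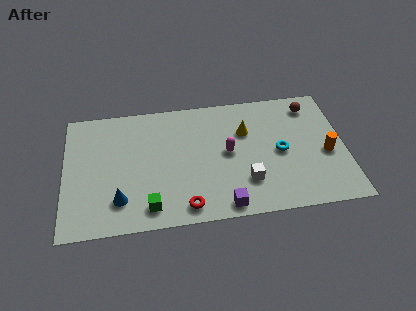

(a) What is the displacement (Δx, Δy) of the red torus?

(-1.1, -2.5)

The red torus started near (6.8, 3.5) and ended near (5.7, 1.0).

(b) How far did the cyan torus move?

1.7

The cyan torus was near (12.0, 3.8) before and (10.3, 3.7) after, so it travelled √(1.7² + 0.1²) ≈ 1.7 units.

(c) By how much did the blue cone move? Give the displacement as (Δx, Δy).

(-2.6, -2.1)

The blue cone was at about (5.2, 3.9) and moved to about (2.6, 1.8).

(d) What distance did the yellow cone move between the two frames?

1.4

The yellow cone moved from about (9.0, 3.8) to (8.7, 5.2), a distance of √(0.3² + 1.4²) ≈ 1.4.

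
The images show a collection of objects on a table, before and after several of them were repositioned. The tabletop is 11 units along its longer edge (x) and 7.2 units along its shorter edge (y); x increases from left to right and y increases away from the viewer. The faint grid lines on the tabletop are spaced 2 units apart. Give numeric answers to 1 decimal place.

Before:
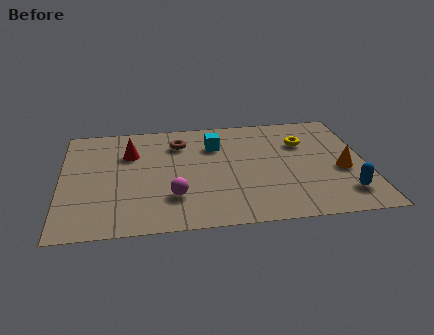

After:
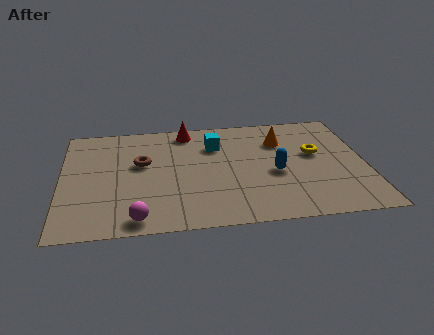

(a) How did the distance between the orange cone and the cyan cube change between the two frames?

-2.6

The distance was about 5.0 in the first image and 2.4 in the second, so they moved 2.6 units closer together.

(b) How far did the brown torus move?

1.8

From (4.3, 5.5) to (2.9, 4.3), the brown torus covered √(1.4² + 1.2²) ≈ 1.8 units.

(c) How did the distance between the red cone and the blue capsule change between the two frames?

-3.9

Before: roughly 8.4 units apart; after: 4.5. That's 3.9 units closer together.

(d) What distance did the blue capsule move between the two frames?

2.9

From (10.1, 1.5) to (7.7, 3.1), the blue capsule covered √(2.4² + 1.6²) ≈ 2.9 units.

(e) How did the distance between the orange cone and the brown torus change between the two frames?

-1.1

Before: roughly 6.3 units apart; after: 5.2. That's 1.1 units closer together.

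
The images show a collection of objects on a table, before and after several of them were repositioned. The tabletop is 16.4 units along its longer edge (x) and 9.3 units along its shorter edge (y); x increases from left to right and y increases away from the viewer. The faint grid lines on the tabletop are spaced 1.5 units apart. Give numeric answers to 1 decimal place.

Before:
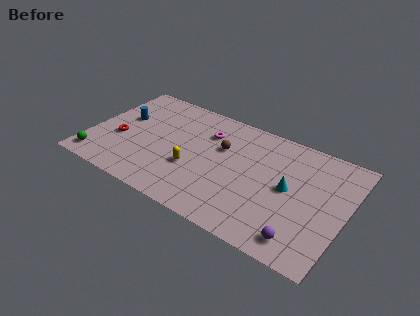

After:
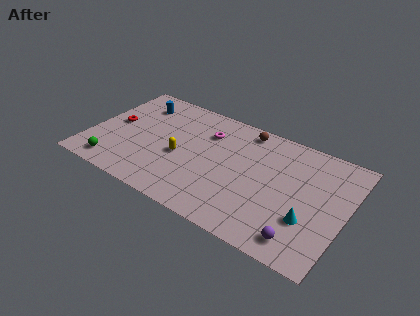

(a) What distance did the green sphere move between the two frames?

1.1

The green sphere moved from about (0.9, 1.3) to (2.0, 1.3), a distance of √(1.1² + 0.0²) ≈ 1.1.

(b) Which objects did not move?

the magenta torus and the purple sphere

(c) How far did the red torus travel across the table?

1.3

From (1.9, 3.7) to (1.4, 4.9), the red torus covered √(0.5² + 1.2²) ≈ 1.3 units.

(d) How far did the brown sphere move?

2.5

The brown sphere was near (8.3, 6.0) before and (9.5, 8.2) after, so it travelled √(1.2² + 2.2²) ≈ 2.5 units.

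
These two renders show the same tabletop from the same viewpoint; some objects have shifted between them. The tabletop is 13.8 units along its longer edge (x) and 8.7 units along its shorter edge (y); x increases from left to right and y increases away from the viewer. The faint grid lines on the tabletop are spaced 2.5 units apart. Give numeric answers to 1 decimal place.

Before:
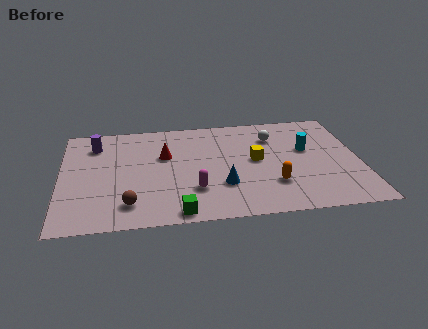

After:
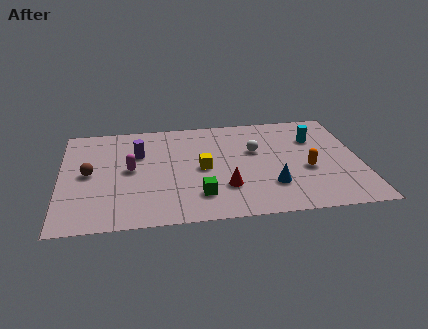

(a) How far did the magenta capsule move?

3.5

From (6.1, 2.5) to (3.2, 4.5), the magenta capsule covered √(2.9² + 2.0²) ≈ 3.5 units.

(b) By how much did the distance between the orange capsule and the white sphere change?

-1.0

Before: roughly 4.0 units apart; after: 3.0. That's 1.0 units closer together.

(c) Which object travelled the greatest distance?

the red cone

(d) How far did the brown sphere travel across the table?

3.2

The brown sphere moved from about (3.1, 1.7) to (1.3, 4.4), a distance of √(1.8² + 2.7²) ≈ 3.2.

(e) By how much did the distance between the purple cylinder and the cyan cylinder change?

-1.7

They were about 9.9 units apart before and 8.2 after — 1.7 units closer together.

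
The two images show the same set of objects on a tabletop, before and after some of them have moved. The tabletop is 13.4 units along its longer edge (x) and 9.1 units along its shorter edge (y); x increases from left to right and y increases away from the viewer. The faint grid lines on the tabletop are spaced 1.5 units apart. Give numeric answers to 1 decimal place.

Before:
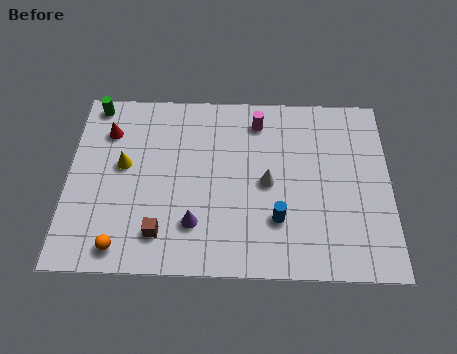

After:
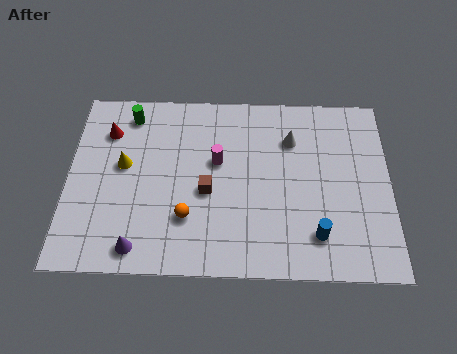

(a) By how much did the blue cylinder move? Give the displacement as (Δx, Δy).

(1.6, -0.7)

The blue cylinder was at about (8.7, 2.6) and moved to about (10.3, 1.9).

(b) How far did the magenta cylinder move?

2.7

From (7.9, 7.5) to (6.2, 5.4), the magenta cylinder covered √(1.7² + 2.1²) ≈ 2.7 units.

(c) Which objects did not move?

the yellow cone and the red cone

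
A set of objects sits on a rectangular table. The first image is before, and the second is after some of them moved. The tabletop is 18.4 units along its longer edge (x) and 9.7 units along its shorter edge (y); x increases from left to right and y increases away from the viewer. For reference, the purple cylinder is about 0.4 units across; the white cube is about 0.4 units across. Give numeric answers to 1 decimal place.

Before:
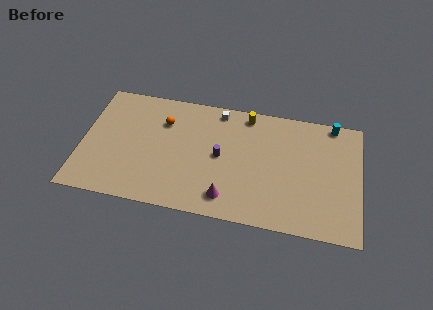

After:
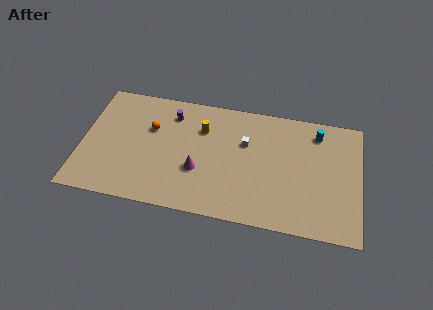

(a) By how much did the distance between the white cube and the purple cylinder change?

+1.5

The distance was about 3.7 in the first image and 5.2 in the second, so they moved 1.5 units further apart.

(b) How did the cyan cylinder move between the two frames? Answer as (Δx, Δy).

(-1.0, -0.9)

From the two frames, the cyan cylinder sits at roughly (16.5, 8.9) before and (15.5, 8.0) after.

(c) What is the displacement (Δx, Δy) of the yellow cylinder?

(-2.9, -1.7)

The yellow cylinder started near (10.8, 8.6) and ended near (7.9, 6.9).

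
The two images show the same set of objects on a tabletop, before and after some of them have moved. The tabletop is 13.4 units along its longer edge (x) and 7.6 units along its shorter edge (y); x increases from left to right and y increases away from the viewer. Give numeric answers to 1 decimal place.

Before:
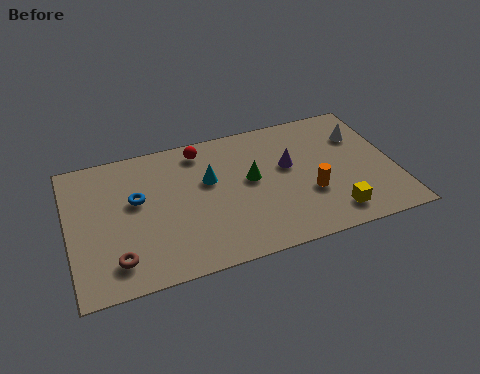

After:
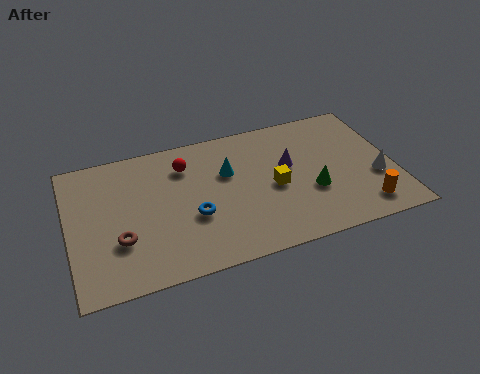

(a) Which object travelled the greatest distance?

the yellow cube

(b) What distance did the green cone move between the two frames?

2.8

The green cone was near (7.5, 4.2) before and (9.9, 2.8) after, so it travelled √(2.4² + 1.4²) ≈ 2.8 units.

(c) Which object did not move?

the purple cone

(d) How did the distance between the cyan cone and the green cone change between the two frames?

+2.1

Before: roughly 1.8 units apart; after: 3.9. That's 2.1 units further apart.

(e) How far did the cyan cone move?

0.8

The cyan cone moved from about (5.8, 4.7) to (6.6, 4.9), a distance of √(0.8² + 0.2²) ≈ 0.8.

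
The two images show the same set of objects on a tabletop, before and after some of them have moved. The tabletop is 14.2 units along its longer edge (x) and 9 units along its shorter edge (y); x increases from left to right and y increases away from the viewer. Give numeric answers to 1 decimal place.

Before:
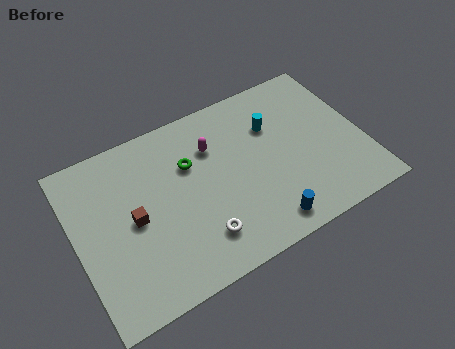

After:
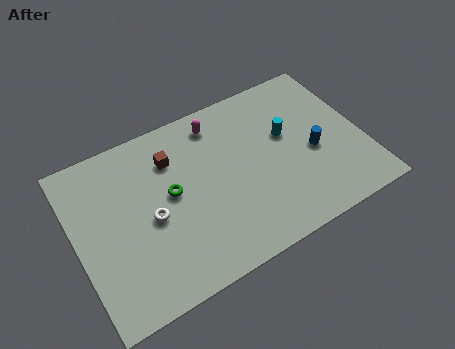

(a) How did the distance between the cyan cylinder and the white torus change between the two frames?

+1.1

They were about 6.0 units apart before and 7.1 after — 1.1 units further apart.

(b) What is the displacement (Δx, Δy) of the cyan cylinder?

(0.6, -0.8)

The cyan cylinder started near (10.0, 6.2) and ended near (10.6, 5.4).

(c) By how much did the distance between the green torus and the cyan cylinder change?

+1.7

They were about 4.2 units apart before and 5.9 after — 1.7 units further apart.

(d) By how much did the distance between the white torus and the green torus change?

-2.6

They were about 4.0 units apart before and 1.4 after — 2.6 units closer together.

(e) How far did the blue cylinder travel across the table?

4.0

The blue cylinder moved from about (8.8, 1.2) to (11.7, 3.9), a distance of √(2.9² + 2.7²) ≈ 4.0.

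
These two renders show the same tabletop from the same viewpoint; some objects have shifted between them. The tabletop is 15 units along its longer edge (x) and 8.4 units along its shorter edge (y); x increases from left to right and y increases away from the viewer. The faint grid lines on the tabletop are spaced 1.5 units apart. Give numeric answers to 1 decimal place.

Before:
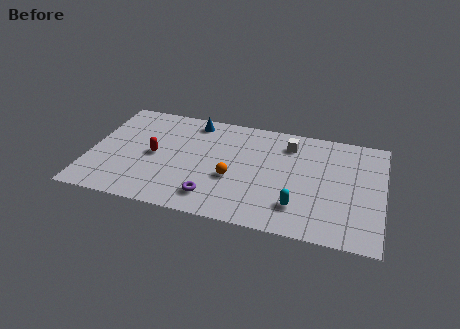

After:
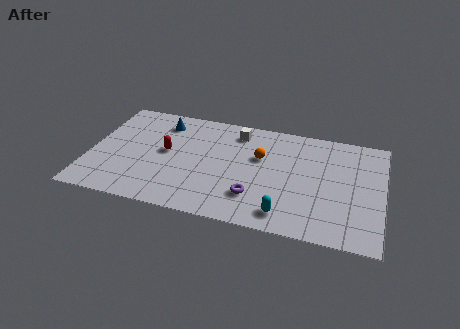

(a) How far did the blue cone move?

1.7

From (5.1, 7.3) to (3.5, 6.8), the blue cone covered √(1.6² + 0.5²) ≈ 1.7 units.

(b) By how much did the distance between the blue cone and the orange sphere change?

+0.8

Before: roughly 4.6 units apart; after: 5.4. That's 0.8 units further apart.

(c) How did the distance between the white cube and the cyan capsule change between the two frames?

+1.6

The distance was about 4.8 in the first image and 6.4 in the second, so they moved 1.6 units further apart.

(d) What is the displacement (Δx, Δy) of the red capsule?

(0.6, 0.4)

The red capsule was at about (3.3, 4.1) and moved to about (3.9, 4.5).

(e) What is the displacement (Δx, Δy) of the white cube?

(-2.7, 0.3)

The white cube started near (10.1, 6.7) and ended near (7.4, 7.0).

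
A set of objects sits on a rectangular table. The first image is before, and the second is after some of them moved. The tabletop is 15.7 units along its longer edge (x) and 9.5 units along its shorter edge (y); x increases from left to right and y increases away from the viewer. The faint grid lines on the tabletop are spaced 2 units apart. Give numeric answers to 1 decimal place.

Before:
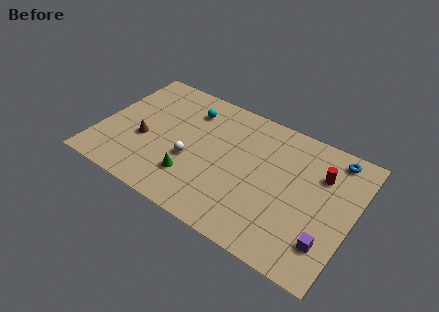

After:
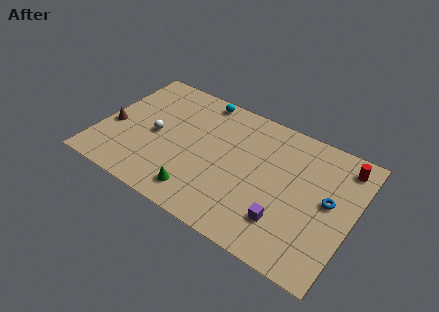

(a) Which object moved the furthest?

the blue torus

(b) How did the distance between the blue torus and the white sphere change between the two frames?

+1.3

The distance was about 9.5 in the first image and 10.8 in the second, so they moved 1.3 units further apart.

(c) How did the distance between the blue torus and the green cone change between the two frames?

-1.6

They were about 9.9 units apart before and 8.3 after — 1.6 units closer together.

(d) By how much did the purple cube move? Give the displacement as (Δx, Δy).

(-2.6, 0.1)

The purple cube was at about (14.5, 2.3) and moved to about (11.9, 2.4).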